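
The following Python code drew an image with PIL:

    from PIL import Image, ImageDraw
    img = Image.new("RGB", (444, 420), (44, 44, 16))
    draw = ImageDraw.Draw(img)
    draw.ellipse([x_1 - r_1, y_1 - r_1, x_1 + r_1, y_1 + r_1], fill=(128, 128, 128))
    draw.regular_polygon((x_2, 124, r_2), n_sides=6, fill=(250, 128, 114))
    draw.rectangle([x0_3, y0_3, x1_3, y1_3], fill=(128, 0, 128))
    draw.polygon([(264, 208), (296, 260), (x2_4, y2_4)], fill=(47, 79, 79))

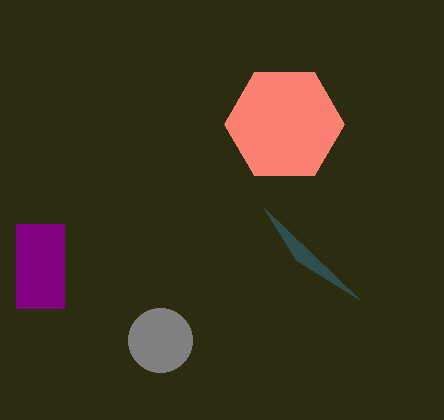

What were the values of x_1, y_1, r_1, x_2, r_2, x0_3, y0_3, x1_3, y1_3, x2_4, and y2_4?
x_1 = 160; y_1 = 340; r_1 = 32; x_2 = 284; r_2 = 60; x0_3 = 16; y0_3 = 224; x1_3 = 64; y1_3 = 308; x2_4 = 360; y2_4 = 300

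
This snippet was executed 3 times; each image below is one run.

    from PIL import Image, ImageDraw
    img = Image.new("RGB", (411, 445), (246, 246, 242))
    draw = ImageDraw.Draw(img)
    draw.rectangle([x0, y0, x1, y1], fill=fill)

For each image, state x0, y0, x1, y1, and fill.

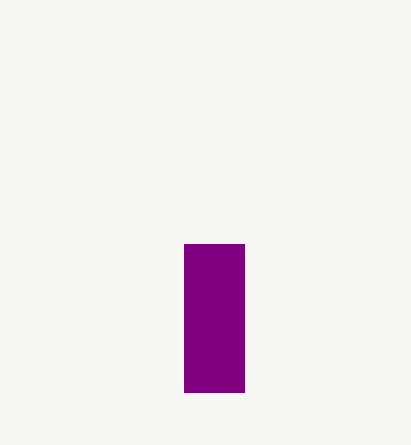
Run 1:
x0 = 184; y0 = 244; x1 = 244; y1 = 392; fill = 'purple'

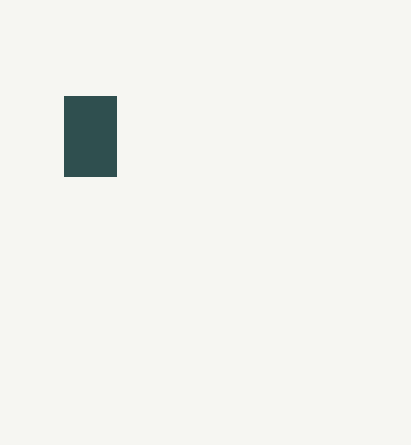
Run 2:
x0 = 64; y0 = 96; x1 = 116; y1 = 176; fill = 'darkslategray'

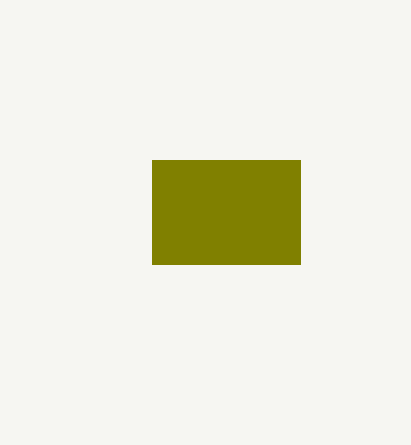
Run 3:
x0 = 152
y0 = 160
x1 = 300
y1 = 264
fill = 'olive'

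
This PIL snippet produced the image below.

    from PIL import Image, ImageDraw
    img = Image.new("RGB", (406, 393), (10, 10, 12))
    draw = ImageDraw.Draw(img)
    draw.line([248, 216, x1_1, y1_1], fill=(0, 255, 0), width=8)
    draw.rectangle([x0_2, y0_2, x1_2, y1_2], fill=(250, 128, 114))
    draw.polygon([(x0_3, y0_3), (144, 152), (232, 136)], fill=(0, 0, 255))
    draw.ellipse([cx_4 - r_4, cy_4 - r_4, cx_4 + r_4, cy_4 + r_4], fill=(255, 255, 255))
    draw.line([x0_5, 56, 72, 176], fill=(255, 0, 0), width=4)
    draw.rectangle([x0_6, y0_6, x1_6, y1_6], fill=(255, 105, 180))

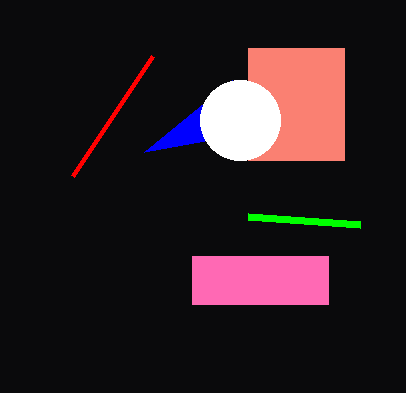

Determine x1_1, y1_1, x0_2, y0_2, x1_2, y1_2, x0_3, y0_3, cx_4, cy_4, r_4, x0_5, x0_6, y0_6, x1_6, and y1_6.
x1_1 = 360
y1_1 = 224
x0_2 = 248
y0_2 = 48
x1_2 = 344
y1_2 = 160
x0_3 = 232
y0_3 = 80
cx_4 = 240
cy_4 = 120
r_4 = 40
x0_5 = 152
x0_6 = 192
y0_6 = 256
x1_6 = 328
y1_6 = 304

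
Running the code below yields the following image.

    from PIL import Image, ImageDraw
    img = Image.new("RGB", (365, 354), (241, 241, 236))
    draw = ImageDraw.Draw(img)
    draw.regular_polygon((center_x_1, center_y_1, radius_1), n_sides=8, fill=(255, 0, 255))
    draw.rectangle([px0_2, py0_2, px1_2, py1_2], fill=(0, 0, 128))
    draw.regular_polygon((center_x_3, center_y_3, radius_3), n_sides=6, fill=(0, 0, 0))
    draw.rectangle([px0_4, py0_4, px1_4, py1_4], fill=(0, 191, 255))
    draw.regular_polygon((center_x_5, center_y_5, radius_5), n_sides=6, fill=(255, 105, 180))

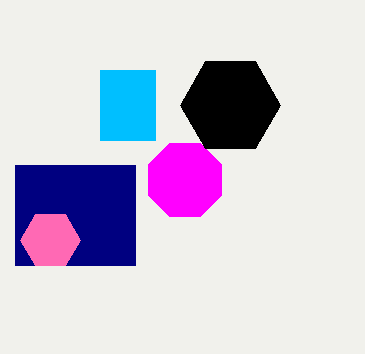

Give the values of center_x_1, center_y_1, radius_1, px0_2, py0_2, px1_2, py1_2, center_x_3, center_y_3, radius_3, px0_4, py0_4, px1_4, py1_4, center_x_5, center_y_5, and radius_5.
center_x_1 = 185; center_y_1 = 180; radius_1 = 40; px0_2 = 15; py0_2 = 165; px1_2 = 135; py1_2 = 265; center_x_3 = 230; center_y_3 = 105; radius_3 = 50; px0_4 = 100; py0_4 = 70; px1_4 = 155; py1_4 = 140; center_x_5 = 50; center_y_5 = 240; radius_5 = 30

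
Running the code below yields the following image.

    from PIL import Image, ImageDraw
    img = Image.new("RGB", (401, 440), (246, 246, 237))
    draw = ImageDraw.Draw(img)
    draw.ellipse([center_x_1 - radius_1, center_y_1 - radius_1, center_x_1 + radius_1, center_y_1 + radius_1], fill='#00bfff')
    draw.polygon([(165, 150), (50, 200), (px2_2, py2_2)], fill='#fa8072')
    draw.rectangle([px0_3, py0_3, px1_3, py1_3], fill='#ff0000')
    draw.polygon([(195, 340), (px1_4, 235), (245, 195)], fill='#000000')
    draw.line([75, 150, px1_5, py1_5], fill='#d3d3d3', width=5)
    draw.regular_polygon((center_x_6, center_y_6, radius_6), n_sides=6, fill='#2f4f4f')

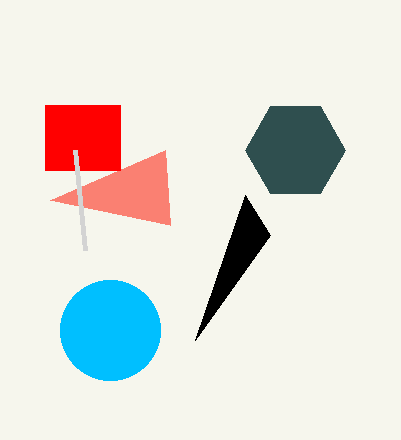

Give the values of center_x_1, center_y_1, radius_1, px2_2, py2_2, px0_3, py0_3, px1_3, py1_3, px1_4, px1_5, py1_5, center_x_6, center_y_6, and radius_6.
center_x_1 = 110; center_y_1 = 330; radius_1 = 50; px2_2 = 170; py2_2 = 225; px0_3 = 45; py0_3 = 105; px1_3 = 120; py1_3 = 170; px1_4 = 270; px1_5 = 85; py1_5 = 250; center_x_6 = 295; center_y_6 = 150; radius_6 = 50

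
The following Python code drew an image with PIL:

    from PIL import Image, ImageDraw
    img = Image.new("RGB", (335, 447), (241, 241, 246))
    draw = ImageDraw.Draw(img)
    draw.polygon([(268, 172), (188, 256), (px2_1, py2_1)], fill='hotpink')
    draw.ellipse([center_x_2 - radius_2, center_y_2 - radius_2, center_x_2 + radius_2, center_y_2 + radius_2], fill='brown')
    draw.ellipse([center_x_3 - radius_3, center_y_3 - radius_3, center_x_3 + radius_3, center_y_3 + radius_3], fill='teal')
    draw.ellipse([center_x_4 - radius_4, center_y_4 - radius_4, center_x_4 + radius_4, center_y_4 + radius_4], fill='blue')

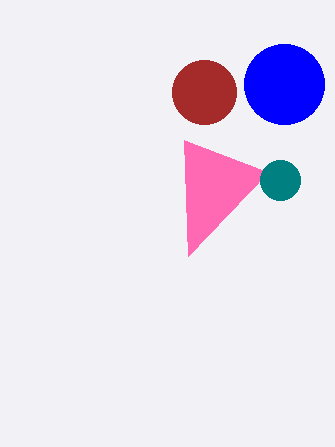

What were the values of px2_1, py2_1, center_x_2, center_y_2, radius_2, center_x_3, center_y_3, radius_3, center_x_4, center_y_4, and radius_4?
px2_1 = 184, py2_1 = 140, center_x_2 = 204, center_y_2 = 92, radius_2 = 32, center_x_3 = 280, center_y_3 = 180, radius_3 = 20, center_x_4 = 284, center_y_4 = 84, radius_4 = 40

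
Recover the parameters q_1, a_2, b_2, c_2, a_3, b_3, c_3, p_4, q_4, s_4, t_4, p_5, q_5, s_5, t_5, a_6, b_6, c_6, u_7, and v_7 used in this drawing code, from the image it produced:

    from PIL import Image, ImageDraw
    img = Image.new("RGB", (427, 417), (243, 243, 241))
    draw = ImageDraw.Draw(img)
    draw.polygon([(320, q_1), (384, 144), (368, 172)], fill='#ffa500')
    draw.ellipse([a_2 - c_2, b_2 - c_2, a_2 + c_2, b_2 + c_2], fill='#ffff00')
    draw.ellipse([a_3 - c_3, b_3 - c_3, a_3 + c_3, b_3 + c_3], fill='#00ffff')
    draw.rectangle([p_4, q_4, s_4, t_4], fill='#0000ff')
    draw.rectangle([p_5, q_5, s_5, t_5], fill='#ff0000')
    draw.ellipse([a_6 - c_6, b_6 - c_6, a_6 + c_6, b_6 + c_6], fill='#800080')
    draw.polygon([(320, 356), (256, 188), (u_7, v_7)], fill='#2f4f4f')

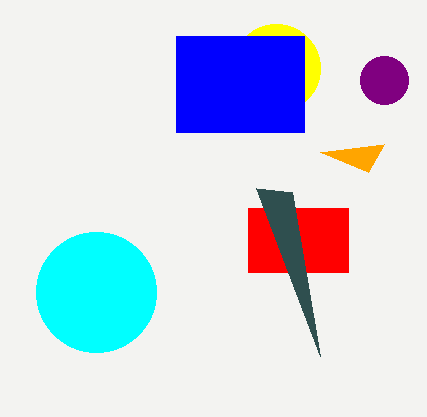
q_1 = 152, a_2 = 276, b_2 = 68, c_2 = 44, a_3 = 96, b_3 = 292, c_3 = 60, p_4 = 176, q_4 = 36, s_4 = 304, t_4 = 132, p_5 = 248, q_5 = 208, s_5 = 348, t_5 = 272, a_6 = 384, b_6 = 80, c_6 = 24, u_7 = 292, v_7 = 192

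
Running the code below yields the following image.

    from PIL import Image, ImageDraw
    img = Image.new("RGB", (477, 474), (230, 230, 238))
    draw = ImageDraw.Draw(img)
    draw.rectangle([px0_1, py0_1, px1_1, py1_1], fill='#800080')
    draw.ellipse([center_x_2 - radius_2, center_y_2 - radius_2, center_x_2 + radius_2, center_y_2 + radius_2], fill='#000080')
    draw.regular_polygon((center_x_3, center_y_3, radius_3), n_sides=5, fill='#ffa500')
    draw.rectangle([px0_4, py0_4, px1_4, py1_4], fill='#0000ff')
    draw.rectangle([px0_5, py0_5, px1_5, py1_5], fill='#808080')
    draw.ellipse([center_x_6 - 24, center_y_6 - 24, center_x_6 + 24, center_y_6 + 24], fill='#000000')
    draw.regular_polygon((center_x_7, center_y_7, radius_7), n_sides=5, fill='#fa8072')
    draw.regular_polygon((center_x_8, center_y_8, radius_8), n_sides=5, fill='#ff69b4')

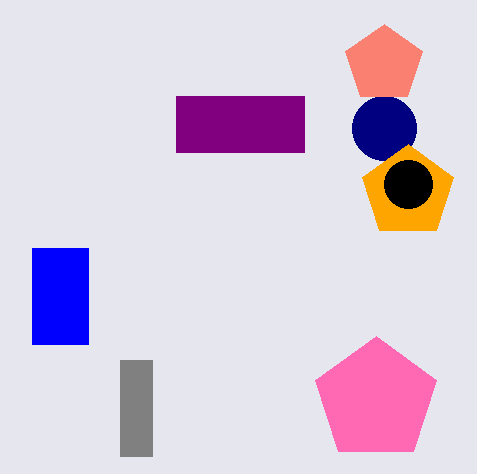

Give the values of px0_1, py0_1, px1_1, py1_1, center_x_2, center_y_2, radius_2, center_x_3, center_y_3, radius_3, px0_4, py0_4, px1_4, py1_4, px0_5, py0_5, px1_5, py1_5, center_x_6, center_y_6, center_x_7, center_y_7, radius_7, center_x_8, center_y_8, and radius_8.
px0_1 = 176
py0_1 = 96
px1_1 = 304
py1_1 = 152
center_x_2 = 384
center_y_2 = 128
radius_2 = 32
center_x_3 = 408
center_y_3 = 192
radius_3 = 48
px0_4 = 32
py0_4 = 248
px1_4 = 88
py1_4 = 344
px0_5 = 120
py0_5 = 360
px1_5 = 152
py1_5 = 456
center_x_6 = 408
center_y_6 = 184
center_x_7 = 384
center_y_7 = 64
radius_7 = 40
center_x_8 = 376
center_y_8 = 400
radius_8 = 64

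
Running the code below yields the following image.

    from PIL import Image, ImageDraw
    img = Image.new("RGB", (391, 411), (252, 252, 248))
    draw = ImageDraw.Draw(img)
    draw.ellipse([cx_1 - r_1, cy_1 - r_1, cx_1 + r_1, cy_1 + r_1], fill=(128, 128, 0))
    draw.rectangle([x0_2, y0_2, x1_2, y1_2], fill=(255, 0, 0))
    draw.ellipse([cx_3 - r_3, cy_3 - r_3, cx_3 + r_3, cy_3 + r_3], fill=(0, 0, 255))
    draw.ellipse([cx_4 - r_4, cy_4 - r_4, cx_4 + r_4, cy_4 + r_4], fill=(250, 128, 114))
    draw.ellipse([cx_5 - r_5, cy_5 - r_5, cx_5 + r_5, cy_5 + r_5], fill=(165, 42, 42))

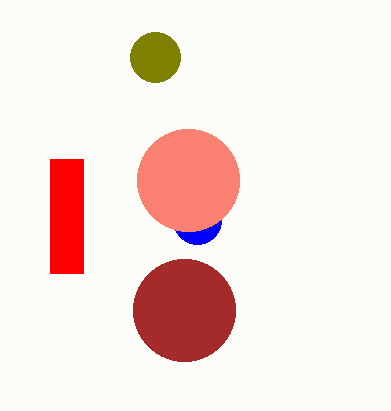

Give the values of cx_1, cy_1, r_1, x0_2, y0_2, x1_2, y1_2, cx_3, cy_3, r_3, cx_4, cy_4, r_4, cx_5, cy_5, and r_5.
cx_1 = 155, cy_1 = 57, r_1 = 25, x0_2 = 50, y0_2 = 159, x1_2 = 83, y1_2 = 273, cx_3 = 197, cy_3 = 220, r_3 = 24, cx_4 = 188, cy_4 = 180, r_4 = 51, cx_5 = 184, cy_5 = 310, r_5 = 51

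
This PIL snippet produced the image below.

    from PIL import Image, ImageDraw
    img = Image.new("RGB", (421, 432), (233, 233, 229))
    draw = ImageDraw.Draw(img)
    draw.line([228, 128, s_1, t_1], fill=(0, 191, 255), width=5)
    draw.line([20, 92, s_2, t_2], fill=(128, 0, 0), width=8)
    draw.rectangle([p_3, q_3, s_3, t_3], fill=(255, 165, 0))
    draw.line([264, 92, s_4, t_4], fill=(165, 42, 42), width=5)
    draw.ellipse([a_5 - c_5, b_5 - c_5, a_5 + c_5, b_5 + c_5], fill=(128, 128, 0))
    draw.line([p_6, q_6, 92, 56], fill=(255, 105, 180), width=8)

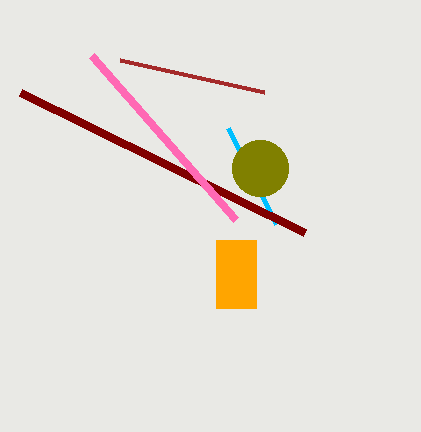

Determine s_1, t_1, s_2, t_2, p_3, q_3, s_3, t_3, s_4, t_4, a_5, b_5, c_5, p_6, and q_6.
s_1 = 276; t_1 = 224; s_2 = 304; t_2 = 232; p_3 = 216; q_3 = 240; s_3 = 256; t_3 = 308; s_4 = 120; t_4 = 60; a_5 = 260; b_5 = 168; c_5 = 28; p_6 = 236; q_6 = 220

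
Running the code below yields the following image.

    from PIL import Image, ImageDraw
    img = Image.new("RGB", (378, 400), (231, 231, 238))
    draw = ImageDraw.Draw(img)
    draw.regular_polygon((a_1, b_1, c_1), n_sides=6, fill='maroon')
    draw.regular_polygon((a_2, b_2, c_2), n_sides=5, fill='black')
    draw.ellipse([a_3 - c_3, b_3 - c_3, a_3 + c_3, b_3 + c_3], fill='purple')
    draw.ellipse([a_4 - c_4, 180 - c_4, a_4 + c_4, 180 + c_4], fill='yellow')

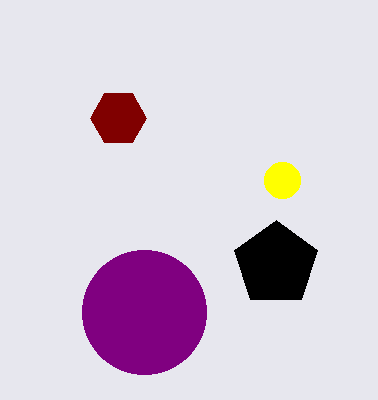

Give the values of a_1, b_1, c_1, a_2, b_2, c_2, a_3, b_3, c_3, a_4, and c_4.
a_1 = 118; b_1 = 118; c_1 = 28; a_2 = 276; b_2 = 264; c_2 = 44; a_3 = 144; b_3 = 312; c_3 = 62; a_4 = 282; c_4 = 18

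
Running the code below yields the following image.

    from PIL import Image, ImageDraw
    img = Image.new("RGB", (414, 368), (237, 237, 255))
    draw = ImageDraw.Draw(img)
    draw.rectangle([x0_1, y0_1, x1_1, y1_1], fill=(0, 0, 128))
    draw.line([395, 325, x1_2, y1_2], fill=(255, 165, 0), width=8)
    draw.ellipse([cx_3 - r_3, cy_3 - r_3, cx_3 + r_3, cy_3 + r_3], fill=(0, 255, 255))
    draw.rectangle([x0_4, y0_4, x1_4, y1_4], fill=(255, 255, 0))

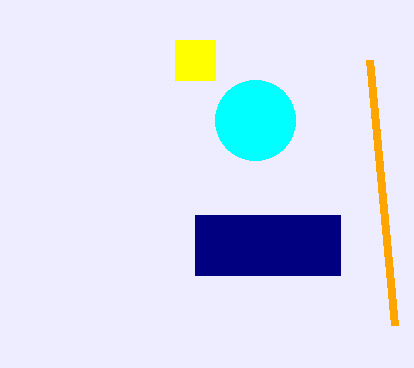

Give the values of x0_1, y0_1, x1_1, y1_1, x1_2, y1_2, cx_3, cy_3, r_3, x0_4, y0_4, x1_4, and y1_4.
x0_1 = 195
y0_1 = 215
x1_1 = 340
y1_1 = 275
x1_2 = 370
y1_2 = 60
cx_3 = 255
cy_3 = 120
r_3 = 40
x0_4 = 175
y0_4 = 40
x1_4 = 215
y1_4 = 80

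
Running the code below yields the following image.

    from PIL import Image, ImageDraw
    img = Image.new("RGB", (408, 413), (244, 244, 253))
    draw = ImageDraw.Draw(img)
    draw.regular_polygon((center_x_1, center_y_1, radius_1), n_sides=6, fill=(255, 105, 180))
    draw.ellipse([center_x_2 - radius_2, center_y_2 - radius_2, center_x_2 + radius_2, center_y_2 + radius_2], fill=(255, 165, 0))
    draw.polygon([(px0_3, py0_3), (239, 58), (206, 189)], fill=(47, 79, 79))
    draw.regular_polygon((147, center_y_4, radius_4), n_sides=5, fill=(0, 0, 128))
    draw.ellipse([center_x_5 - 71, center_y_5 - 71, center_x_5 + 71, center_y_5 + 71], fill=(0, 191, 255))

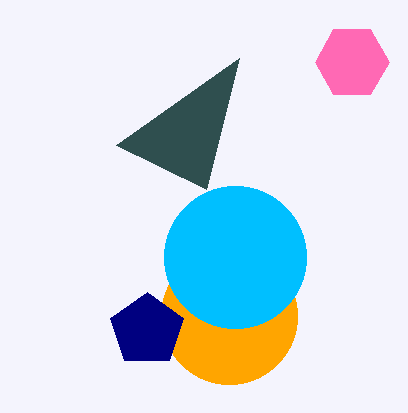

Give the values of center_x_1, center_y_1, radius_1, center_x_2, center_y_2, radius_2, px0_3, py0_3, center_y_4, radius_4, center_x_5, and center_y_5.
center_x_1 = 352
center_y_1 = 62
radius_1 = 37
center_x_2 = 229
center_y_2 = 316
radius_2 = 68
px0_3 = 116
py0_3 = 145
center_y_4 = 330
radius_4 = 38
center_x_5 = 235
center_y_5 = 257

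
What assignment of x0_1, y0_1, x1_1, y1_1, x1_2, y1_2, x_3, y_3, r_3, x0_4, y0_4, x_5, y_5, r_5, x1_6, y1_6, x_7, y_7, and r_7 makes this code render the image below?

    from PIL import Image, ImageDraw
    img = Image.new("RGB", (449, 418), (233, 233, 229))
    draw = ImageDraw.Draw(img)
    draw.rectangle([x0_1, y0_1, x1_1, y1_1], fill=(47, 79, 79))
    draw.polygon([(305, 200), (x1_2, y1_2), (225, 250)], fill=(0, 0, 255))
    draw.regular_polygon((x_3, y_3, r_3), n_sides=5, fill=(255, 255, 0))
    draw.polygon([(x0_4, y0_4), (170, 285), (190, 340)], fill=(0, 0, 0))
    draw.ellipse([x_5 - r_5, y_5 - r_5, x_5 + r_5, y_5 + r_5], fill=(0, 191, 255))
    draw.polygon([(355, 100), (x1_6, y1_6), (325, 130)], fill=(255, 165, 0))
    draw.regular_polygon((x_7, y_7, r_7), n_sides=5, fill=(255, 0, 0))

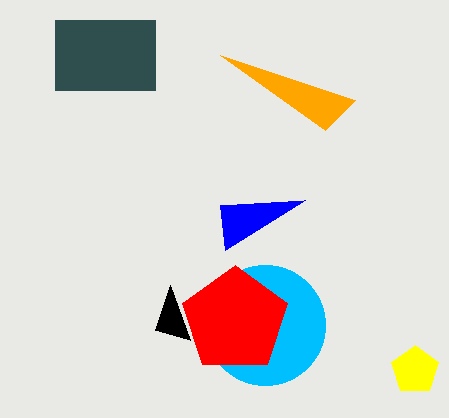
x0_1 = 55
y0_1 = 20
x1_1 = 155
y1_1 = 90
x1_2 = 220
y1_2 = 205
x_3 = 415
y_3 = 370
r_3 = 25
x0_4 = 155
y0_4 = 330
x_5 = 265
y_5 = 325
r_5 = 60
x1_6 = 220
y1_6 = 55
x_7 = 235
y_7 = 320
r_7 = 55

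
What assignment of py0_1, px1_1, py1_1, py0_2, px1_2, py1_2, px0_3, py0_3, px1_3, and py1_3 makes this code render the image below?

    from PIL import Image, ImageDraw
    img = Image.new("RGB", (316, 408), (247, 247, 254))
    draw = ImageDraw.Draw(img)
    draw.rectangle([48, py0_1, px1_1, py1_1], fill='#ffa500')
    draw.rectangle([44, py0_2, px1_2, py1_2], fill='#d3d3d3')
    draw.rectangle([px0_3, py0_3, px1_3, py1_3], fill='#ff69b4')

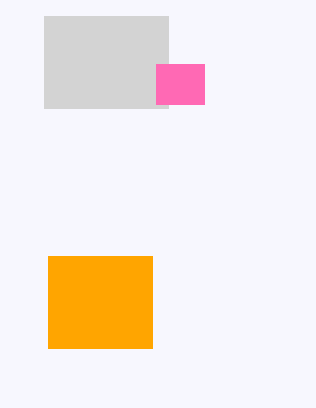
py0_1 = 256
px1_1 = 152
py1_1 = 348
py0_2 = 16
px1_2 = 168
py1_2 = 108
px0_3 = 156
py0_3 = 64
px1_3 = 204
py1_3 = 104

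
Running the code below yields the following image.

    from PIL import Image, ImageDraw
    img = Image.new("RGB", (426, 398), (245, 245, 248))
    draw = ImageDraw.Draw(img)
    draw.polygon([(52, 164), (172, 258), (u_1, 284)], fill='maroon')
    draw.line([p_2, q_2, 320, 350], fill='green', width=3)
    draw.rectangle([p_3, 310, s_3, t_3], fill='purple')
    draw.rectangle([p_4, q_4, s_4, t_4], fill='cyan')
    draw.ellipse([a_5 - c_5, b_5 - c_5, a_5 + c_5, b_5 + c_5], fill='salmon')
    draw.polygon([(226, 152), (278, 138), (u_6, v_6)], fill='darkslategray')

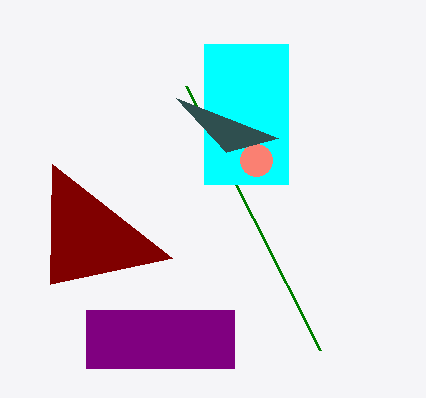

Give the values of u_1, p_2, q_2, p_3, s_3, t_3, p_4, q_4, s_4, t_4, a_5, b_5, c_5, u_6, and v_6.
u_1 = 50, p_2 = 186, q_2 = 86, p_3 = 86, s_3 = 234, t_3 = 368, p_4 = 204, q_4 = 44, s_4 = 288, t_4 = 184, a_5 = 256, b_5 = 160, c_5 = 16, u_6 = 176, v_6 = 98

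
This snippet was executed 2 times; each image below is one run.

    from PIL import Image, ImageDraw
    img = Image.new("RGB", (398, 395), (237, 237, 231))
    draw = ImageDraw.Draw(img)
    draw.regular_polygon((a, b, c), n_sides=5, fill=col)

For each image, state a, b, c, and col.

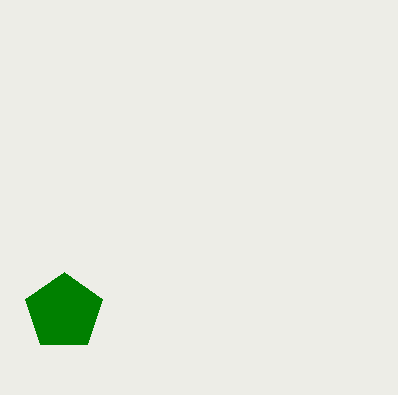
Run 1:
a = 64; b = 312; c = 40; col = 'green'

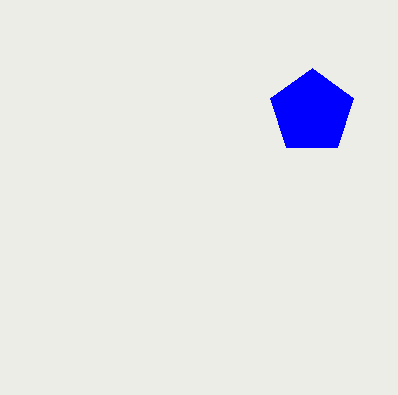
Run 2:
a = 312
b = 112
c = 44
col = 'blue'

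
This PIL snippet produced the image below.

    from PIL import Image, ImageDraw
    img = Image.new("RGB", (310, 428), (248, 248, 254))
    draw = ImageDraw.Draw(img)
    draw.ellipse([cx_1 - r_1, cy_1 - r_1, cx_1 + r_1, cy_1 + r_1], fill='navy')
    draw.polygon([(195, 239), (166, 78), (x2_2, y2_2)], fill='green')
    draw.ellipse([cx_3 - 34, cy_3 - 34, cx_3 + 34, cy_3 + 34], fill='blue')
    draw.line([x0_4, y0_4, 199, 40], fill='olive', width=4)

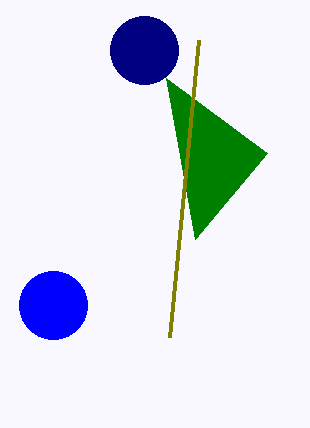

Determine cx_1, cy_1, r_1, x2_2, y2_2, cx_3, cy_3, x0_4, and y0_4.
cx_1 = 144, cy_1 = 50, r_1 = 34, x2_2 = 267, y2_2 = 153, cx_3 = 53, cy_3 = 305, x0_4 = 170, y0_4 = 337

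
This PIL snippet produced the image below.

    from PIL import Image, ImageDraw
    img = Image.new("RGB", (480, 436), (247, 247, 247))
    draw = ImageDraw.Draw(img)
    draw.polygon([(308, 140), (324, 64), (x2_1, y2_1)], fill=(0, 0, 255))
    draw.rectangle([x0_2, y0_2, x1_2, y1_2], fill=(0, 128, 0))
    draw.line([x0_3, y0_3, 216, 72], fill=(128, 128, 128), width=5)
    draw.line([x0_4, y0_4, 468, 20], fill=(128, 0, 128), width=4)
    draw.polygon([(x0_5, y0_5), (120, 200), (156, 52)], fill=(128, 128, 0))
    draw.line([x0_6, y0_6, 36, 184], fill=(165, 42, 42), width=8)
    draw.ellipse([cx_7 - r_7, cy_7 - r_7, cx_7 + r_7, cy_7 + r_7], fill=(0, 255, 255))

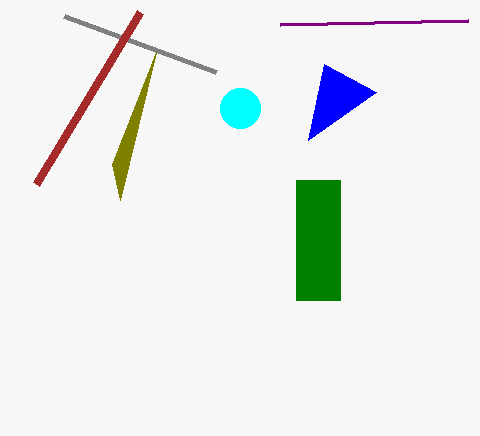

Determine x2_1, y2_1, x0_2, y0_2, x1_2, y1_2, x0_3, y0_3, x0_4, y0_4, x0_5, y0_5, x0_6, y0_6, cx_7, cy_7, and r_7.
x2_1 = 376
y2_1 = 92
x0_2 = 296
y0_2 = 180
x1_2 = 340
y1_2 = 300
x0_3 = 64
y0_3 = 16
x0_4 = 280
y0_4 = 24
x0_5 = 112
y0_5 = 164
x0_6 = 140
y0_6 = 12
cx_7 = 240
cy_7 = 108
r_7 = 20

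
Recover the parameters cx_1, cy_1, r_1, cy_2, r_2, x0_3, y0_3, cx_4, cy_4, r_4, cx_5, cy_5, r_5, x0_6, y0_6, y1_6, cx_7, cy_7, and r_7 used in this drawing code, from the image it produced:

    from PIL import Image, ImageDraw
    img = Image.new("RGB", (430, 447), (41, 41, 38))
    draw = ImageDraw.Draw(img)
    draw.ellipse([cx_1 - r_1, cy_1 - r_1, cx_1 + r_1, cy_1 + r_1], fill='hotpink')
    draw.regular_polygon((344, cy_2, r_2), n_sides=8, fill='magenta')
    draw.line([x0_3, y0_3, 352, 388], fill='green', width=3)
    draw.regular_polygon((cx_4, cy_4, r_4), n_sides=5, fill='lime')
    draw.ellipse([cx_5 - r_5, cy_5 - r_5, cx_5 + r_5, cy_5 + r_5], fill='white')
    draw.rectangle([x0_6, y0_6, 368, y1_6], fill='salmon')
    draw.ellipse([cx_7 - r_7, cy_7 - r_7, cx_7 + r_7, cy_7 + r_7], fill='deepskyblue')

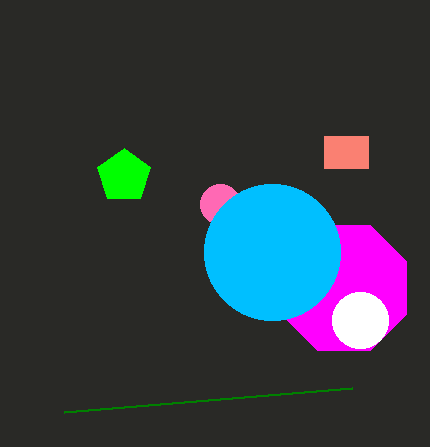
cx_1 = 220; cy_1 = 204; r_1 = 20; cy_2 = 288; r_2 = 68; x0_3 = 64; y0_3 = 412; cx_4 = 124; cy_4 = 176; r_4 = 28; cx_5 = 360; cy_5 = 320; r_5 = 28; x0_6 = 324; y0_6 = 136; y1_6 = 168; cx_7 = 272; cy_7 = 252; r_7 = 68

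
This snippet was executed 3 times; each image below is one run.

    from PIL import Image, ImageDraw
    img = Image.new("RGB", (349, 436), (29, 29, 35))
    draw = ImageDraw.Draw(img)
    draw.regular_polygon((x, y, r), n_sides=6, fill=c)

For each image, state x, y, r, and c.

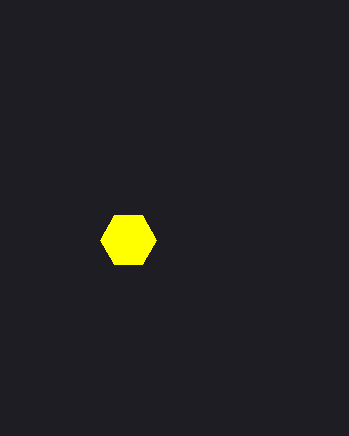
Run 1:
x = 128
y = 240
r = 28
c = 'yellow'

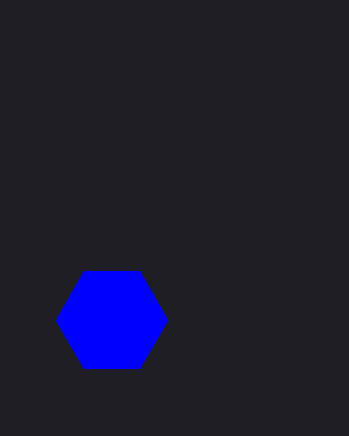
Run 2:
x = 112, y = 320, r = 56, c = 'blue'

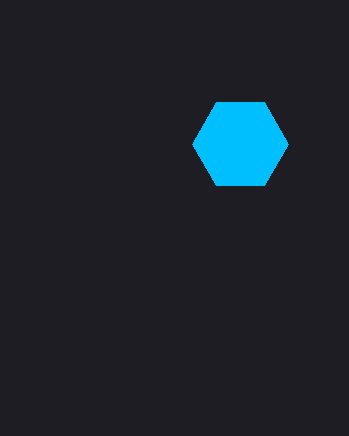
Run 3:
x = 240; y = 144; r = 48; c = 'deepskyblue'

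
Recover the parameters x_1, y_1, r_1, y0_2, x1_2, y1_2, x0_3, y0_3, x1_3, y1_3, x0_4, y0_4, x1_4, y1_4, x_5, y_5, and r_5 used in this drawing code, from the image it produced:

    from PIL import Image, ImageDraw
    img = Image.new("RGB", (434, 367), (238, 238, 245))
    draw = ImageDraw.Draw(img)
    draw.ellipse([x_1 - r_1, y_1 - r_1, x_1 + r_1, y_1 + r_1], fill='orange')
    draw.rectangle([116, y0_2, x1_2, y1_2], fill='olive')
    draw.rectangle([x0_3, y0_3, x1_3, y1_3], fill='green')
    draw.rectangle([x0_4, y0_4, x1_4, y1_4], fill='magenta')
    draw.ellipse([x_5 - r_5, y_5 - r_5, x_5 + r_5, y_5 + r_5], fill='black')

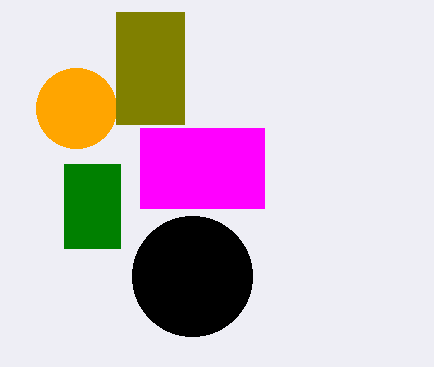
x_1 = 76, y_1 = 108, r_1 = 40, y0_2 = 12, x1_2 = 184, y1_2 = 124, x0_3 = 64, y0_3 = 164, x1_3 = 120, y1_3 = 248, x0_4 = 140, y0_4 = 128, x1_4 = 264, y1_4 = 208, x_5 = 192, y_5 = 276, r_5 = 60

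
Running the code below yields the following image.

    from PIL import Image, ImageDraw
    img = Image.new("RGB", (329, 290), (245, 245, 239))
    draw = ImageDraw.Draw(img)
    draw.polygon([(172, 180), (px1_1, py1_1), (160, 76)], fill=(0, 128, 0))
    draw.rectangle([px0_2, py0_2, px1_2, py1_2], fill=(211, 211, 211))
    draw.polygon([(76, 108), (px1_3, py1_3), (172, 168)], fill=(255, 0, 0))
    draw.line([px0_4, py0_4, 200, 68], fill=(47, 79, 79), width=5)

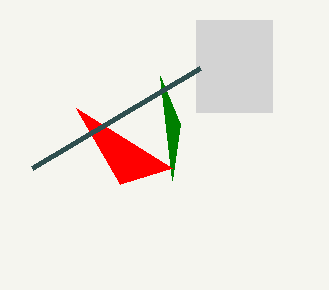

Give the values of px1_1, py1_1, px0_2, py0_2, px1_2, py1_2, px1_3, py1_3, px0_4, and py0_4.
px1_1 = 180
py1_1 = 124
px0_2 = 196
py0_2 = 20
px1_2 = 272
py1_2 = 112
px1_3 = 120
py1_3 = 184
px0_4 = 32
py0_4 = 168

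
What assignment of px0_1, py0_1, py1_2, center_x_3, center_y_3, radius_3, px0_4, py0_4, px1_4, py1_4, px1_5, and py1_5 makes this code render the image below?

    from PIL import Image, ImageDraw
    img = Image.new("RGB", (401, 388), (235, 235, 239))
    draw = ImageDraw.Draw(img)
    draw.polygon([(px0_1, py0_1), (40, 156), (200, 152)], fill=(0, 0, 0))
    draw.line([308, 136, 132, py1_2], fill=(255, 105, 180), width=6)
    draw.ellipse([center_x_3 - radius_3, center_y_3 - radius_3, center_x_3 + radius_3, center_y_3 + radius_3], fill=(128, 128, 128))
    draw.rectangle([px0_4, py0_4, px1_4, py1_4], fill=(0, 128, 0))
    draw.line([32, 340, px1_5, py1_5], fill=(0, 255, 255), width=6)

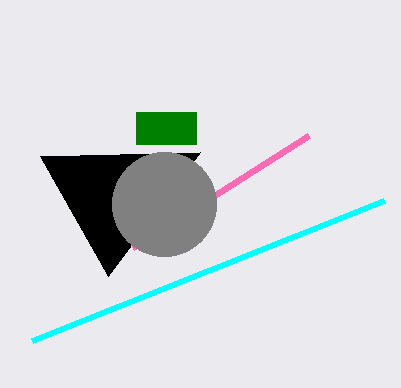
px0_1 = 108; py0_1 = 276; py1_2 = 248; center_x_3 = 164; center_y_3 = 204; radius_3 = 52; px0_4 = 136; py0_4 = 112; px1_4 = 196; py1_4 = 144; px1_5 = 384; py1_5 = 200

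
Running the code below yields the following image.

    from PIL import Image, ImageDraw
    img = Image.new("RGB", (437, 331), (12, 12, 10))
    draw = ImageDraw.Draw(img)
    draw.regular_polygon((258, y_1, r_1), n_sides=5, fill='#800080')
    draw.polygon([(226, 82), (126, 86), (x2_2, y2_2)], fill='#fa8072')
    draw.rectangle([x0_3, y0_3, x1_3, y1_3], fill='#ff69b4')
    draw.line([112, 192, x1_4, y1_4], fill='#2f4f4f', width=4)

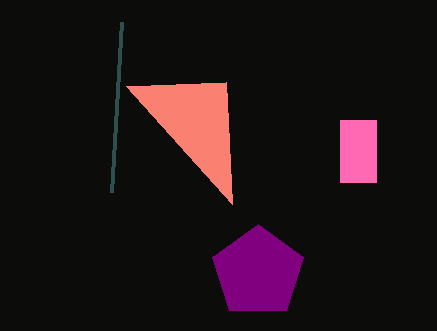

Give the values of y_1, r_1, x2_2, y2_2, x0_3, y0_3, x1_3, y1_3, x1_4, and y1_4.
y_1 = 272; r_1 = 48; x2_2 = 232; y2_2 = 204; x0_3 = 340; y0_3 = 120; x1_3 = 376; y1_3 = 182; x1_4 = 122; y1_4 = 22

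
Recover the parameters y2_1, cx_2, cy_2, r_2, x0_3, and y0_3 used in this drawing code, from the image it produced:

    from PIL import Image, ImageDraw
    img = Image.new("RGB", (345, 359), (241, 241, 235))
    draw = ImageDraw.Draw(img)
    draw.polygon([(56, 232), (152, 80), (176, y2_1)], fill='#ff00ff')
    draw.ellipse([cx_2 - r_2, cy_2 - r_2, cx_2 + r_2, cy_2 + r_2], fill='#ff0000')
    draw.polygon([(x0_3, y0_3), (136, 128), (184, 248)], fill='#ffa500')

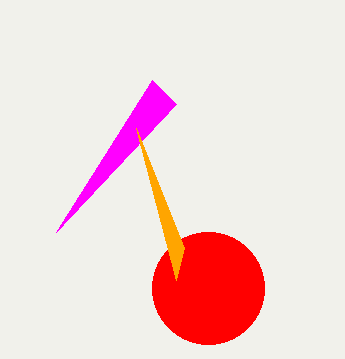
y2_1 = 104, cx_2 = 208, cy_2 = 288, r_2 = 56, x0_3 = 176, y0_3 = 280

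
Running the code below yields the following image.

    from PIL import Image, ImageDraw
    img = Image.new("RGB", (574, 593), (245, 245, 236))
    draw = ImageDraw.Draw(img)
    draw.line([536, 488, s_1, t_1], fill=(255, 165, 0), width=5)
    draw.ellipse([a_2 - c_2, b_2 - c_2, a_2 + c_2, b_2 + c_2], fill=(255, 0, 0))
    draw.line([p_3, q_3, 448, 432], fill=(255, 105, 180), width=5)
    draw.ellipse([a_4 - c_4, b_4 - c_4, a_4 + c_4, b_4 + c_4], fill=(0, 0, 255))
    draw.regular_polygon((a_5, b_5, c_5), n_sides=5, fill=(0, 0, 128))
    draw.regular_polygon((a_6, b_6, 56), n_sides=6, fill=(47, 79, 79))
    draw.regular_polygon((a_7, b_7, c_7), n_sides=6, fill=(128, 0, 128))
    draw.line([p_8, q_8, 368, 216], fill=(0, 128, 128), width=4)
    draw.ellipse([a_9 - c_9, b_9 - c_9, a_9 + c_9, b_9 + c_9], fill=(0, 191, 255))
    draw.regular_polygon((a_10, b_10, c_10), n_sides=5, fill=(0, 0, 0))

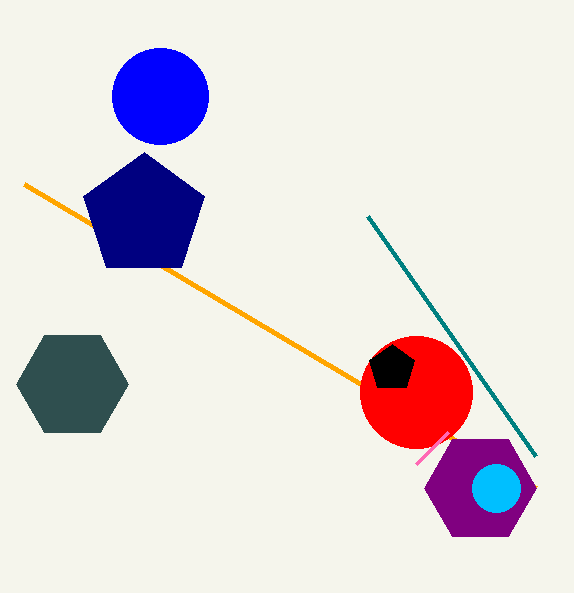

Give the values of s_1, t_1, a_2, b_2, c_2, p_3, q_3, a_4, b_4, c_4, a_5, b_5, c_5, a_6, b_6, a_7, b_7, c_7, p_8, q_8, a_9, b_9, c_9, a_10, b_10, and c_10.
s_1 = 24
t_1 = 184
a_2 = 416
b_2 = 392
c_2 = 56
p_3 = 416
q_3 = 464
a_4 = 160
b_4 = 96
c_4 = 48
a_5 = 144
b_5 = 216
c_5 = 64
a_6 = 72
b_6 = 384
a_7 = 480
b_7 = 488
c_7 = 56
p_8 = 536
q_8 = 456
a_9 = 496
b_9 = 488
c_9 = 24
a_10 = 392
b_10 = 368
c_10 = 24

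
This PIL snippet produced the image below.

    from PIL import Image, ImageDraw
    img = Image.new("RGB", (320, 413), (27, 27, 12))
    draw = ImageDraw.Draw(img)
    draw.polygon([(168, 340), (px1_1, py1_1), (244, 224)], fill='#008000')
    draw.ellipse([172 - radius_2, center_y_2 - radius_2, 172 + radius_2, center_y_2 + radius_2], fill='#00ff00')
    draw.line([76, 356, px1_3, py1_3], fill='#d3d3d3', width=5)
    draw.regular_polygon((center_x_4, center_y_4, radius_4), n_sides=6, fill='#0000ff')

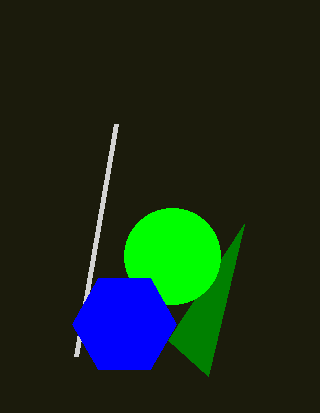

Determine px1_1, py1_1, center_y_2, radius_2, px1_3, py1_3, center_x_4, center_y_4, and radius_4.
px1_1 = 208; py1_1 = 376; center_y_2 = 256; radius_2 = 48; px1_3 = 116; py1_3 = 124; center_x_4 = 124; center_y_4 = 324; radius_4 = 52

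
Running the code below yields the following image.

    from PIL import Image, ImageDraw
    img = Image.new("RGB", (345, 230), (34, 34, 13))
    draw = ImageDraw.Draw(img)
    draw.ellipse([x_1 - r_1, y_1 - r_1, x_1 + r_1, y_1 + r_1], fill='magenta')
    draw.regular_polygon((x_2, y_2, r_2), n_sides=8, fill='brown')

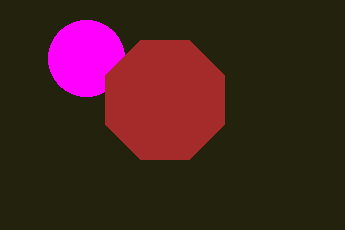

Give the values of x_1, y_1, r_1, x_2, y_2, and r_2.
x_1 = 86
y_1 = 58
r_1 = 38
x_2 = 165
y_2 = 100
r_2 = 64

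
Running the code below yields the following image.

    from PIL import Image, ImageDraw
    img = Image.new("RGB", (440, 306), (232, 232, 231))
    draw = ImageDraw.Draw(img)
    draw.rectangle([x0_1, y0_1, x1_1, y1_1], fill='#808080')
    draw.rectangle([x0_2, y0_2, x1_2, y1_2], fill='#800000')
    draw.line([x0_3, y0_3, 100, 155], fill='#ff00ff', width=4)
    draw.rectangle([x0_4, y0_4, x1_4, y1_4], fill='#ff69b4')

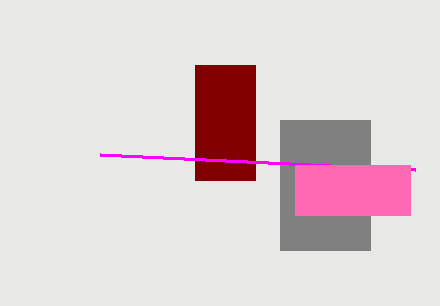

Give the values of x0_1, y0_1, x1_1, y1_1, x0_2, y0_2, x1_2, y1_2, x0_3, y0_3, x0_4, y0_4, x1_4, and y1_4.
x0_1 = 280, y0_1 = 120, x1_1 = 370, y1_1 = 250, x0_2 = 195, y0_2 = 65, x1_2 = 255, y1_2 = 180, x0_3 = 415, y0_3 = 170, x0_4 = 295, y0_4 = 165, x1_4 = 410, y1_4 = 215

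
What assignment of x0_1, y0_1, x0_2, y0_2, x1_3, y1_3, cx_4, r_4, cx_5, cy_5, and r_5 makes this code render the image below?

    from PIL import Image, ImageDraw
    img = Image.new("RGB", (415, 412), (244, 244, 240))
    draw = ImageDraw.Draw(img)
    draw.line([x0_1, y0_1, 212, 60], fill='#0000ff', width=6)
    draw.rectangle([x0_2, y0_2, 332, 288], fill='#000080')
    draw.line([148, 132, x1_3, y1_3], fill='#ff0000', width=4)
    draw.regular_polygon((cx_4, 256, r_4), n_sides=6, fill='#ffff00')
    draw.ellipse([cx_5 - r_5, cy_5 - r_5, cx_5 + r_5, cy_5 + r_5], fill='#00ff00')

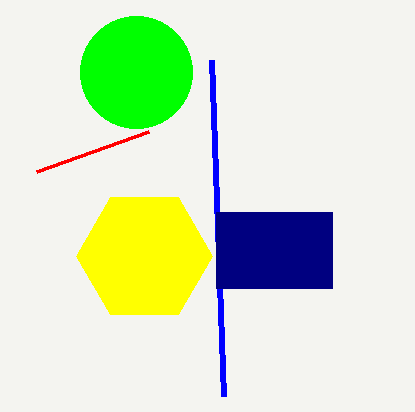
x0_1 = 224; y0_1 = 396; x0_2 = 216; y0_2 = 212; x1_3 = 36; y1_3 = 172; cx_4 = 144; r_4 = 68; cx_5 = 136; cy_5 = 72; r_5 = 56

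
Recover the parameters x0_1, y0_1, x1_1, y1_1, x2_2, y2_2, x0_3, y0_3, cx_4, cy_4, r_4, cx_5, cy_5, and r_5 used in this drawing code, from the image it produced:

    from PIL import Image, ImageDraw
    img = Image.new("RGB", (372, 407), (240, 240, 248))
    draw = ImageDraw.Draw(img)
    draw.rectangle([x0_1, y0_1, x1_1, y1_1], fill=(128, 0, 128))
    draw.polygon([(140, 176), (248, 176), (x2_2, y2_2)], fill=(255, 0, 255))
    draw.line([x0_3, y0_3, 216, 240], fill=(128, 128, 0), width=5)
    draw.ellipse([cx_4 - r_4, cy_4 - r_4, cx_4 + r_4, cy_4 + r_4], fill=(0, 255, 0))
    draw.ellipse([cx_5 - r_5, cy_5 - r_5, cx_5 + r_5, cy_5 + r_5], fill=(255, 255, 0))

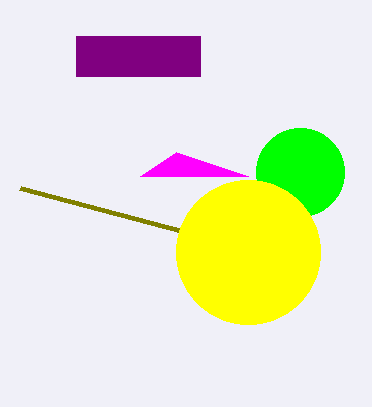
x0_1 = 76
y0_1 = 36
x1_1 = 200
y1_1 = 76
x2_2 = 176
y2_2 = 152
x0_3 = 20
y0_3 = 188
cx_4 = 300
cy_4 = 172
r_4 = 44
cx_5 = 248
cy_5 = 252
r_5 = 72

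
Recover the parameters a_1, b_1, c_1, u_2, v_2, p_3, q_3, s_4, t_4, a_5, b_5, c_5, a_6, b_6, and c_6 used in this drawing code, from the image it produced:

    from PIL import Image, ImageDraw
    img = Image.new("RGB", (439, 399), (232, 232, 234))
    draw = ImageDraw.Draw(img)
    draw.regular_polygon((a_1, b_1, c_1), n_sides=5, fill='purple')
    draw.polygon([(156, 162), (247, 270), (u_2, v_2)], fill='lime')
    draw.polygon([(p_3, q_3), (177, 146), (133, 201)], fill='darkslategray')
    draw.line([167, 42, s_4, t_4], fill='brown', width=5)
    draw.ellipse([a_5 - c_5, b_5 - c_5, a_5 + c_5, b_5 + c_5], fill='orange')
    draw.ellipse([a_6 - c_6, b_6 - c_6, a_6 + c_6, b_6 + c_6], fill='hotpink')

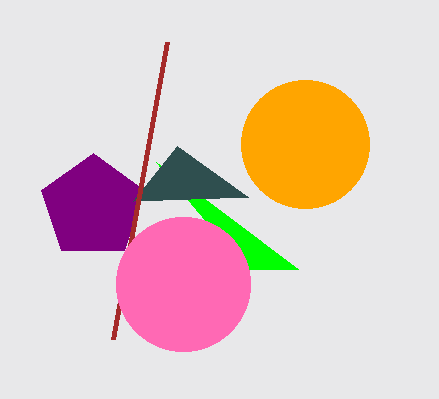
a_1 = 93
b_1 = 207
c_1 = 54
u_2 = 298
v_2 = 269
p_3 = 248
q_3 = 197
s_4 = 113
t_4 = 339
a_5 = 305
b_5 = 144
c_5 = 64
a_6 = 183
b_6 = 284
c_6 = 67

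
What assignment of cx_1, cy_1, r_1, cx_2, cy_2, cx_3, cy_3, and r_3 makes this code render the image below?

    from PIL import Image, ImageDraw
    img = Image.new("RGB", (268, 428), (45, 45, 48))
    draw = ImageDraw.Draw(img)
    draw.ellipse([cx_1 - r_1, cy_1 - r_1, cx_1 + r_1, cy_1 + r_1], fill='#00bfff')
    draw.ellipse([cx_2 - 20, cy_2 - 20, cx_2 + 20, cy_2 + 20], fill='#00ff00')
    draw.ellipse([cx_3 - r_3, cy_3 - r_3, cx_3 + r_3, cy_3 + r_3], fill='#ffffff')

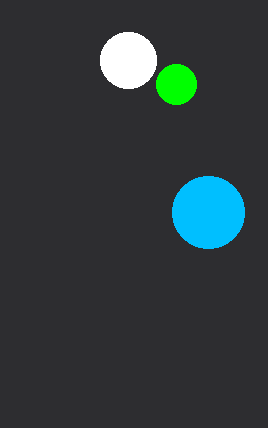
cx_1 = 208
cy_1 = 212
r_1 = 36
cx_2 = 176
cy_2 = 84
cx_3 = 128
cy_3 = 60
r_3 = 28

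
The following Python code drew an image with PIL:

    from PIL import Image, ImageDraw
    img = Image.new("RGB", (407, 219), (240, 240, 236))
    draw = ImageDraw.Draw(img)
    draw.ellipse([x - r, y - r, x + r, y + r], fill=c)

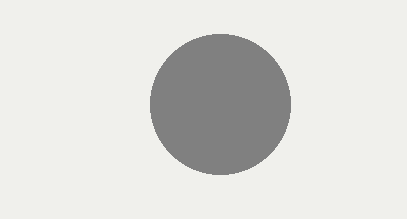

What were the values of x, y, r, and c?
x = 220, y = 104, r = 70, c = 'gray'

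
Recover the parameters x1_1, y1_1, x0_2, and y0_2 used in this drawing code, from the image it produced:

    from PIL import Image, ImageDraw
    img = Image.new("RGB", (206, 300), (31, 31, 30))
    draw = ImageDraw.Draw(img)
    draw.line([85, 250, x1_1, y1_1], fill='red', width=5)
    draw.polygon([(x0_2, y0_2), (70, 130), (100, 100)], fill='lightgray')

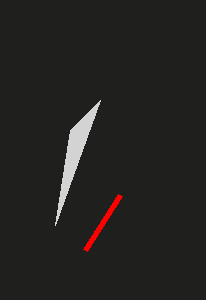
x1_1 = 120; y1_1 = 195; x0_2 = 55; y0_2 = 225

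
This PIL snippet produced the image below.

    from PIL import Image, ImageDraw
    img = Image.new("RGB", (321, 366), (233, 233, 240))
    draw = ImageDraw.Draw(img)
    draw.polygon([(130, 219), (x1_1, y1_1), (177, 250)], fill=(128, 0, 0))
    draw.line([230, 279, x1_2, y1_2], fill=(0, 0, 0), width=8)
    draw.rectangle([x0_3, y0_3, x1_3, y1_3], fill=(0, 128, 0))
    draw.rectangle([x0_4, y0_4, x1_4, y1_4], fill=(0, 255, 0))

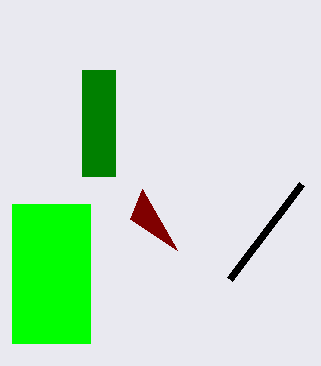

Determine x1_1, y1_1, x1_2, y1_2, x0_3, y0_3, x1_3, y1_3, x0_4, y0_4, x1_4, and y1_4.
x1_1 = 142; y1_1 = 189; x1_2 = 302; y1_2 = 184; x0_3 = 82; y0_3 = 70; x1_3 = 115; y1_3 = 176; x0_4 = 12; y0_4 = 204; x1_4 = 90; y1_4 = 343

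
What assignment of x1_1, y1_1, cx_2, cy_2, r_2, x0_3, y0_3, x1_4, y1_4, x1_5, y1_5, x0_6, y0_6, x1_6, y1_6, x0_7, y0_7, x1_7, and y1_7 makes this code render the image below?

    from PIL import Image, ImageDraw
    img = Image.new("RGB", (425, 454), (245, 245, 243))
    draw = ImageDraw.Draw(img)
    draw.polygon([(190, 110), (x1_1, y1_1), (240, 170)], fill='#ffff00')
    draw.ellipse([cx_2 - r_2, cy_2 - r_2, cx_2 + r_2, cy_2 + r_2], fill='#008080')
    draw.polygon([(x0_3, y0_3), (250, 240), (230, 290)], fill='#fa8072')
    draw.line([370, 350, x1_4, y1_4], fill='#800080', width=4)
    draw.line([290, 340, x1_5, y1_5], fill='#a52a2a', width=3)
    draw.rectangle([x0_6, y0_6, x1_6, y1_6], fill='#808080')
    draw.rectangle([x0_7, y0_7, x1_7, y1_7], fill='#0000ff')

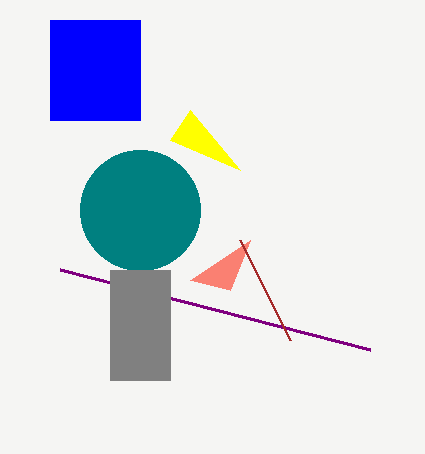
x1_1 = 170
y1_1 = 140
cx_2 = 140
cy_2 = 210
r_2 = 60
x0_3 = 190
y0_3 = 280
x1_4 = 60
y1_4 = 270
x1_5 = 240
y1_5 = 240
x0_6 = 110
y0_6 = 270
x1_6 = 170
y1_6 = 380
x0_7 = 50
y0_7 = 20
x1_7 = 140
y1_7 = 120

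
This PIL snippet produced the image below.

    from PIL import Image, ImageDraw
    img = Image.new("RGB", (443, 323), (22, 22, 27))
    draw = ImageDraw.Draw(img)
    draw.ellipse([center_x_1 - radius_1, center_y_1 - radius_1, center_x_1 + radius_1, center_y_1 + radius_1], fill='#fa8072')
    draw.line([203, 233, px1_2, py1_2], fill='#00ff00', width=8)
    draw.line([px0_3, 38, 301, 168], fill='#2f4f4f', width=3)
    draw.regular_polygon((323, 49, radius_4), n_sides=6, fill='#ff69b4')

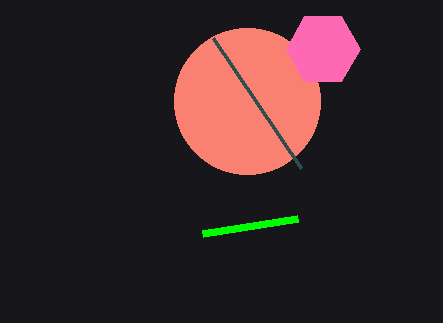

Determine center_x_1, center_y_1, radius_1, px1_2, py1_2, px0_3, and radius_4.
center_x_1 = 247; center_y_1 = 101; radius_1 = 73; px1_2 = 298; py1_2 = 218; px0_3 = 213; radius_4 = 37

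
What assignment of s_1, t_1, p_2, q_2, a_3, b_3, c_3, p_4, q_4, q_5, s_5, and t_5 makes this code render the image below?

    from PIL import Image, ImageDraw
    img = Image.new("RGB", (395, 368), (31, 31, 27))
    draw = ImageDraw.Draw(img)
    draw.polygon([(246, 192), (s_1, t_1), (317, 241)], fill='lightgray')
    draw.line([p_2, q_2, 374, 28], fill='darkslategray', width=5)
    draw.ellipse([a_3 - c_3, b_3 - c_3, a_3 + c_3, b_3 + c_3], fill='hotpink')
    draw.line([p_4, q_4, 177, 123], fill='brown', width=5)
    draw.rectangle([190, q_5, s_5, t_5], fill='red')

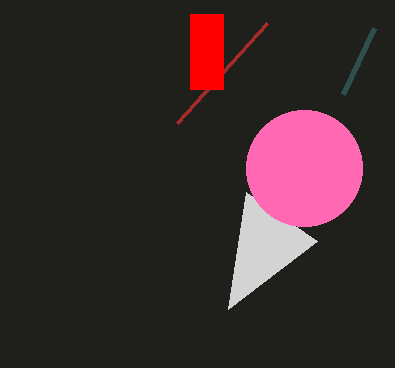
s_1 = 228, t_1 = 309, p_2 = 343, q_2 = 94, a_3 = 304, b_3 = 168, c_3 = 58, p_4 = 267, q_4 = 23, q_5 = 14, s_5 = 223, t_5 = 89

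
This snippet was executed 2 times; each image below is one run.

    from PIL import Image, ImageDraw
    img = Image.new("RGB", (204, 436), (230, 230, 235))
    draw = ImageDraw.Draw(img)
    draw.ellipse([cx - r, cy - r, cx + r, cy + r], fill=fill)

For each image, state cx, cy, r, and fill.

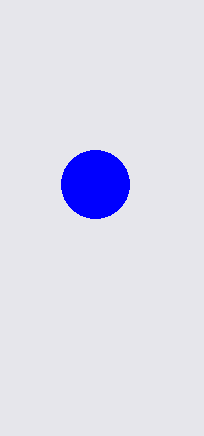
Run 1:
cx = 95
cy = 184
r = 34
fill = 'blue'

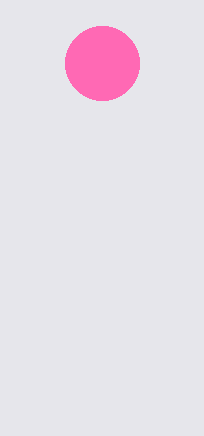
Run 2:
cx = 102
cy = 63
r = 37
fill = 'hotpink'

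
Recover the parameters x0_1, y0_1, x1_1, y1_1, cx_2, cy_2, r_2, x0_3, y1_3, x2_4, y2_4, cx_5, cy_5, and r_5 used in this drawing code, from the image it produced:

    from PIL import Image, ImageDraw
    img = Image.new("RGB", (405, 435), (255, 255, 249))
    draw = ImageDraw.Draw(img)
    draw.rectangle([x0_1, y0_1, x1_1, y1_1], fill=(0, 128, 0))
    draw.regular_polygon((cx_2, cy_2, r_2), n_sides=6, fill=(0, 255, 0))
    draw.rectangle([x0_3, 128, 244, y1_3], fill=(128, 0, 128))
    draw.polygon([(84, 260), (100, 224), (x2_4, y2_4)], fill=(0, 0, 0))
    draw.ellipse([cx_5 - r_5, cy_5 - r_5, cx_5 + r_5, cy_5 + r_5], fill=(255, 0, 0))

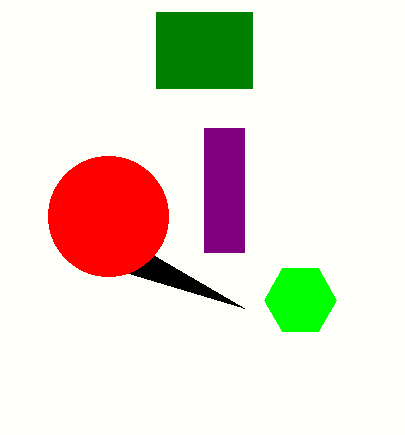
x0_1 = 156; y0_1 = 12; x1_1 = 252; y1_1 = 88; cx_2 = 300; cy_2 = 300; r_2 = 36; x0_3 = 204; y1_3 = 252; x2_4 = 244; y2_4 = 308; cx_5 = 108; cy_5 = 216; r_5 = 60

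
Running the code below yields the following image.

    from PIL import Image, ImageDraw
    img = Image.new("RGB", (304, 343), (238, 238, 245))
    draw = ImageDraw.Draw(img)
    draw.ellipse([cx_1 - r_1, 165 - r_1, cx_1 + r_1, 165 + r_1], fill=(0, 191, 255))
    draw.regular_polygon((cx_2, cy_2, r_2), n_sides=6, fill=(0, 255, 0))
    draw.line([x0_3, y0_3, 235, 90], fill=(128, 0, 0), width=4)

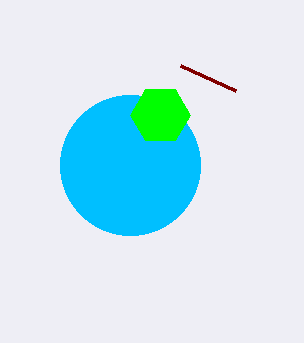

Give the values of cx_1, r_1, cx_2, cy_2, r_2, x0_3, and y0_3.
cx_1 = 130, r_1 = 70, cx_2 = 160, cy_2 = 115, r_2 = 30, x0_3 = 180, y0_3 = 65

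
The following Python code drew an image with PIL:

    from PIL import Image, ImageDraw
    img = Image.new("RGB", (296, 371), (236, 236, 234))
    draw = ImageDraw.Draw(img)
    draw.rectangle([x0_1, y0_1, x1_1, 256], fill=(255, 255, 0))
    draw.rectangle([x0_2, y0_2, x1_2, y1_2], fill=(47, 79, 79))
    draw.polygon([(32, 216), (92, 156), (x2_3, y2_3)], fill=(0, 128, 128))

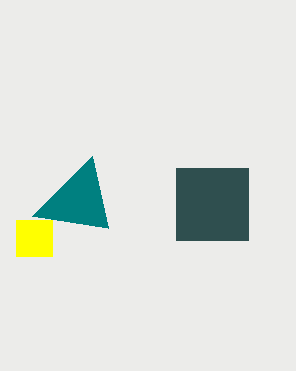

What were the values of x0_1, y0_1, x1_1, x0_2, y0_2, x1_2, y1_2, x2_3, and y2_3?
x0_1 = 16; y0_1 = 220; x1_1 = 52; x0_2 = 176; y0_2 = 168; x1_2 = 248; y1_2 = 240; x2_3 = 108; y2_3 = 228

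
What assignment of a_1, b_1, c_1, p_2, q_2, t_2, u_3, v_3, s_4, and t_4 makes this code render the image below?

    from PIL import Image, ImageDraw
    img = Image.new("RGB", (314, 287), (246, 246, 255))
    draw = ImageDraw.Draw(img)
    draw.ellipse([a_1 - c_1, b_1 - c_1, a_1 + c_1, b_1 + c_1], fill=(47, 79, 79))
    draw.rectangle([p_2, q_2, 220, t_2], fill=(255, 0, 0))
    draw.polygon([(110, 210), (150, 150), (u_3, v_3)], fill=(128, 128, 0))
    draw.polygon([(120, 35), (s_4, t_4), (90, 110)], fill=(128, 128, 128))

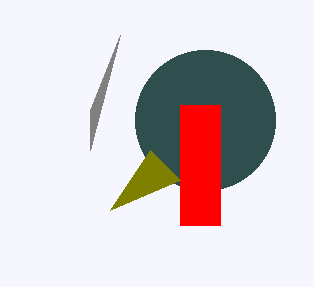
a_1 = 205; b_1 = 120; c_1 = 70; p_2 = 180; q_2 = 105; t_2 = 225; u_3 = 180; v_3 = 180; s_4 = 90; t_4 = 150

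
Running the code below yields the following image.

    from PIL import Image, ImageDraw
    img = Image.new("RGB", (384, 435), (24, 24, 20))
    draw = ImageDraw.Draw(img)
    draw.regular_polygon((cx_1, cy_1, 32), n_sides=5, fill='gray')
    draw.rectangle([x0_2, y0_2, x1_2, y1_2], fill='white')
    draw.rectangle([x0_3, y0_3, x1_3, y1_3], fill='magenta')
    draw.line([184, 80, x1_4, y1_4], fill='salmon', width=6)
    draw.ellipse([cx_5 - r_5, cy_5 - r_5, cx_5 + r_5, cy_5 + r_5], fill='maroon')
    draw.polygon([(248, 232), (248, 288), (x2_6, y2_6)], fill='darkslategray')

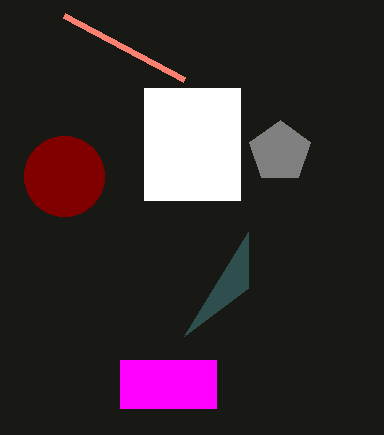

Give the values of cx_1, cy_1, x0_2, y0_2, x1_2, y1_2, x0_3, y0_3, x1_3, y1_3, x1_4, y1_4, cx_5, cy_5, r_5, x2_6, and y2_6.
cx_1 = 280, cy_1 = 152, x0_2 = 144, y0_2 = 88, x1_2 = 240, y1_2 = 200, x0_3 = 120, y0_3 = 360, x1_3 = 216, y1_3 = 408, x1_4 = 64, y1_4 = 16, cx_5 = 64, cy_5 = 176, r_5 = 40, x2_6 = 184, y2_6 = 336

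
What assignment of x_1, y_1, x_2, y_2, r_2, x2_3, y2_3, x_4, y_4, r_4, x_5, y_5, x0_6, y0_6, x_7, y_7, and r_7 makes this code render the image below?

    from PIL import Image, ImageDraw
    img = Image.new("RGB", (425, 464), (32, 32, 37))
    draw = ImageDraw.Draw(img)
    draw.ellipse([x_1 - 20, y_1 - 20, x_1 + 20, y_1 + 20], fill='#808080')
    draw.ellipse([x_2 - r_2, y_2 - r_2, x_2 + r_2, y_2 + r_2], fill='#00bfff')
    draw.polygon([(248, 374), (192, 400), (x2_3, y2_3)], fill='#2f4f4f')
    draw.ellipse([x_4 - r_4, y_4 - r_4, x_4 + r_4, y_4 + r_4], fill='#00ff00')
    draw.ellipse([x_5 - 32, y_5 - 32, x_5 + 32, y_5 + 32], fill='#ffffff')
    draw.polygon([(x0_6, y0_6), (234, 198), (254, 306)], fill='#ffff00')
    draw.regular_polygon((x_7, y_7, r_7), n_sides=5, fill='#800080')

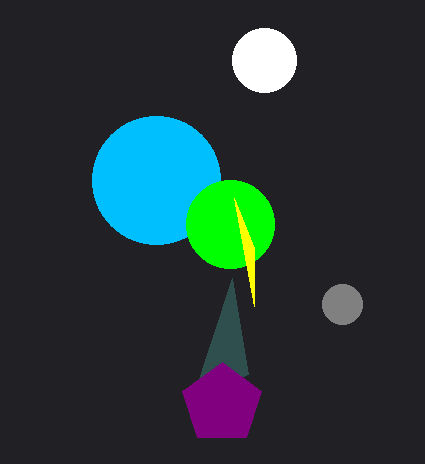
x_1 = 342; y_1 = 304; x_2 = 156; y_2 = 180; r_2 = 64; x2_3 = 232; y2_3 = 278; x_4 = 230; y_4 = 224; r_4 = 44; x_5 = 264; y_5 = 60; x0_6 = 254; y0_6 = 248; x_7 = 222; y_7 = 404; r_7 = 42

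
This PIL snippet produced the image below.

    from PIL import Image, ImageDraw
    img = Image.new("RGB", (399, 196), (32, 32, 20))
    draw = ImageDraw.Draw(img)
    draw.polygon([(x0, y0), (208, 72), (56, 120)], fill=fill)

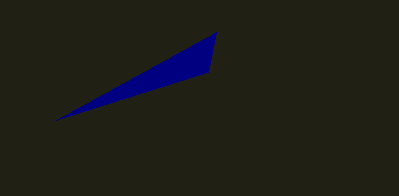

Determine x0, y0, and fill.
x0 = 216; y0 = 32; fill = 'navy'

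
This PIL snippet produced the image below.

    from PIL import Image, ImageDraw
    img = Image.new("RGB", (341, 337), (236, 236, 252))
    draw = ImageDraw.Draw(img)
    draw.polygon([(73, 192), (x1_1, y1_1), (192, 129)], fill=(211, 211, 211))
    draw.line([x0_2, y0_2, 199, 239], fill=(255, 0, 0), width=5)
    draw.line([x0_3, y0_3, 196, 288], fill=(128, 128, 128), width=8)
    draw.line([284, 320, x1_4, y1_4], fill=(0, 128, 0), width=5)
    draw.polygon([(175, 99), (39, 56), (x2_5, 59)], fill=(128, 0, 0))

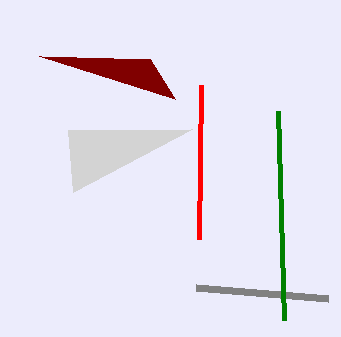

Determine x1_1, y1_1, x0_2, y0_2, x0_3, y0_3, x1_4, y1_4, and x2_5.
x1_1 = 68, y1_1 = 130, x0_2 = 201, y0_2 = 85, x0_3 = 328, y0_3 = 299, x1_4 = 278, y1_4 = 111, x2_5 = 150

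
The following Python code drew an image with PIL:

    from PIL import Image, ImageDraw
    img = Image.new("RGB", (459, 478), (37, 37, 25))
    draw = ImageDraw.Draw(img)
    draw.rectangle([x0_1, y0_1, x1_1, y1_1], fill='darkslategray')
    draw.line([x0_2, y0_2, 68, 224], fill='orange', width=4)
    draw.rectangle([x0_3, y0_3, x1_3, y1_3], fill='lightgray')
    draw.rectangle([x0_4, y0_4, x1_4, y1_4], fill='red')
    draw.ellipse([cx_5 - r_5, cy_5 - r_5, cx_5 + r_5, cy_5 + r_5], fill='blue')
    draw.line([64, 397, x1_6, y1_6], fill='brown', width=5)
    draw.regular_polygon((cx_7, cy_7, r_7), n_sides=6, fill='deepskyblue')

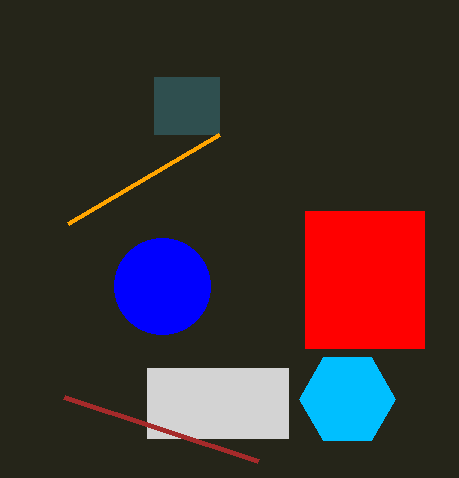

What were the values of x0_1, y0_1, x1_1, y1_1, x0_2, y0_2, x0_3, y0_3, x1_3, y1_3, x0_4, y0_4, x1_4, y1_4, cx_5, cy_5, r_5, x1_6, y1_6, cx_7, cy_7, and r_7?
x0_1 = 154, y0_1 = 77, x1_1 = 219, y1_1 = 134, x0_2 = 219, y0_2 = 135, x0_3 = 147, y0_3 = 368, x1_3 = 288, y1_3 = 438, x0_4 = 305, y0_4 = 211, x1_4 = 424, y1_4 = 348, cx_5 = 162, cy_5 = 286, r_5 = 48, x1_6 = 258, y1_6 = 461, cx_7 = 347, cy_7 = 399, r_7 = 48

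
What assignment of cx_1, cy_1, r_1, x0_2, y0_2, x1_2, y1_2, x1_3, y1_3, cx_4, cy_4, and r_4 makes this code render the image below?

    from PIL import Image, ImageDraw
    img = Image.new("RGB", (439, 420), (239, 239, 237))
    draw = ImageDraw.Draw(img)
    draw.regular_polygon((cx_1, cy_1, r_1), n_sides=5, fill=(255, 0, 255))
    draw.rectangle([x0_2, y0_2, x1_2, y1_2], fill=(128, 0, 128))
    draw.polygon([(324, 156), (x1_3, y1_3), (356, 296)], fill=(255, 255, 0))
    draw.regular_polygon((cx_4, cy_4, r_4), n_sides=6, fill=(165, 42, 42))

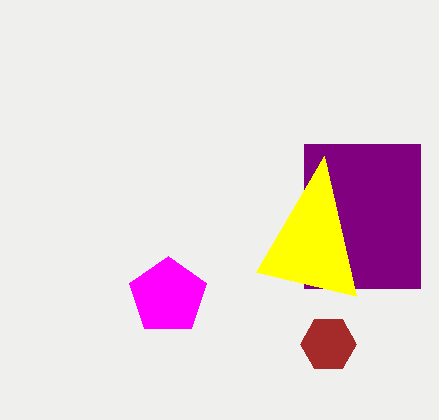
cx_1 = 168; cy_1 = 296; r_1 = 40; x0_2 = 304; y0_2 = 144; x1_2 = 420; y1_2 = 288; x1_3 = 256; y1_3 = 272; cx_4 = 328; cy_4 = 344; r_4 = 28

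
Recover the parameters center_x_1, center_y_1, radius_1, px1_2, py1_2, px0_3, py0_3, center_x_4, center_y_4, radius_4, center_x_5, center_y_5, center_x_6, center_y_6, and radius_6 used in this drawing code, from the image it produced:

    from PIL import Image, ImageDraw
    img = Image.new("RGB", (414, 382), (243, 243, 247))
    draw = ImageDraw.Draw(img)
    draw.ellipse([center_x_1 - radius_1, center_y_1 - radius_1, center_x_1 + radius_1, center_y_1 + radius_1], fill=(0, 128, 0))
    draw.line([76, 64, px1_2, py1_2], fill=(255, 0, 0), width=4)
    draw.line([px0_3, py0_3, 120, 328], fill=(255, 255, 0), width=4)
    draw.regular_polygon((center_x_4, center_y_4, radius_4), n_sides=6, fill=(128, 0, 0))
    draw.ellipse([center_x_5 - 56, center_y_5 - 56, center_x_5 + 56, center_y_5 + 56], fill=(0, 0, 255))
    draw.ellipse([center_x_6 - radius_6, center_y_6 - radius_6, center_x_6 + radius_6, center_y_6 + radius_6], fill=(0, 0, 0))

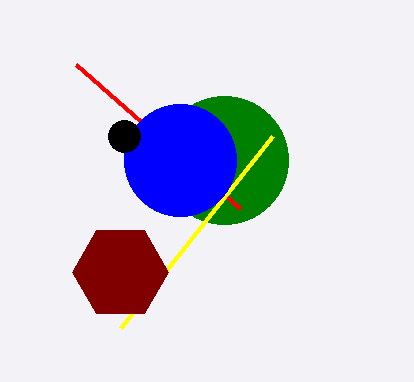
center_x_1 = 224; center_y_1 = 160; radius_1 = 64; px1_2 = 240; py1_2 = 208; px0_3 = 272; py0_3 = 136; center_x_4 = 120; center_y_4 = 272; radius_4 = 48; center_x_5 = 180; center_y_5 = 160; center_x_6 = 124; center_y_6 = 136; radius_6 = 16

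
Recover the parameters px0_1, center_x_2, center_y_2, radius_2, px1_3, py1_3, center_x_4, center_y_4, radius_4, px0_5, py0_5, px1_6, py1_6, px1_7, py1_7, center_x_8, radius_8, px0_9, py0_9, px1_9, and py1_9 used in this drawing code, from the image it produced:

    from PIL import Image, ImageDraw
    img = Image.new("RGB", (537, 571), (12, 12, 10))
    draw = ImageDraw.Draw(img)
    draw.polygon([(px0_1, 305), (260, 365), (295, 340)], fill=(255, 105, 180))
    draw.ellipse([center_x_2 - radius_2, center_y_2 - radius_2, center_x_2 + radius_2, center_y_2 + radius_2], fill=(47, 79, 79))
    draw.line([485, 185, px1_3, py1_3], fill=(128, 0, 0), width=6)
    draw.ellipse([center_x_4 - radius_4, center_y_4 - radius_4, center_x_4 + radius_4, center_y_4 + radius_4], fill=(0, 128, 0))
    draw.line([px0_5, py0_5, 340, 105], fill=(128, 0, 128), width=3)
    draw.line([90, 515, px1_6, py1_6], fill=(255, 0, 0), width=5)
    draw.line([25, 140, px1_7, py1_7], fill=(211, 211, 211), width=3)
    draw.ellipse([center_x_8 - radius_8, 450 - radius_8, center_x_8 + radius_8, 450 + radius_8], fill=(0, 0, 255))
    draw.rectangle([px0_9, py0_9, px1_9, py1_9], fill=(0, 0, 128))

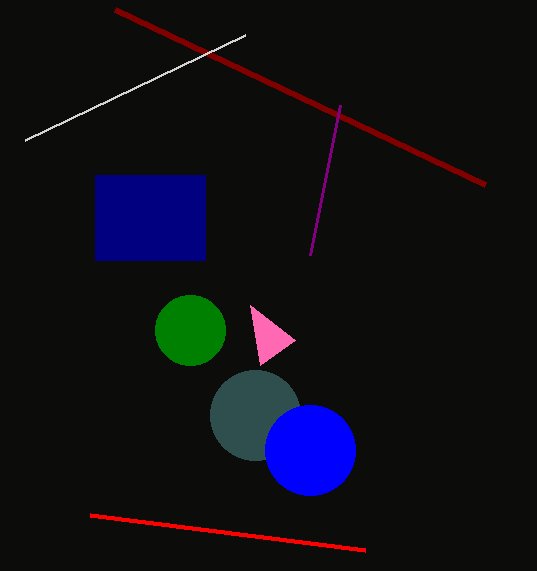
px0_1 = 250
center_x_2 = 255
center_y_2 = 415
radius_2 = 45
px1_3 = 115
py1_3 = 10
center_x_4 = 190
center_y_4 = 330
radius_4 = 35
px0_5 = 310
py0_5 = 255
px1_6 = 365
py1_6 = 550
px1_7 = 245
py1_7 = 35
center_x_8 = 310
radius_8 = 45
px0_9 = 95
py0_9 = 175
px1_9 = 205
py1_9 = 260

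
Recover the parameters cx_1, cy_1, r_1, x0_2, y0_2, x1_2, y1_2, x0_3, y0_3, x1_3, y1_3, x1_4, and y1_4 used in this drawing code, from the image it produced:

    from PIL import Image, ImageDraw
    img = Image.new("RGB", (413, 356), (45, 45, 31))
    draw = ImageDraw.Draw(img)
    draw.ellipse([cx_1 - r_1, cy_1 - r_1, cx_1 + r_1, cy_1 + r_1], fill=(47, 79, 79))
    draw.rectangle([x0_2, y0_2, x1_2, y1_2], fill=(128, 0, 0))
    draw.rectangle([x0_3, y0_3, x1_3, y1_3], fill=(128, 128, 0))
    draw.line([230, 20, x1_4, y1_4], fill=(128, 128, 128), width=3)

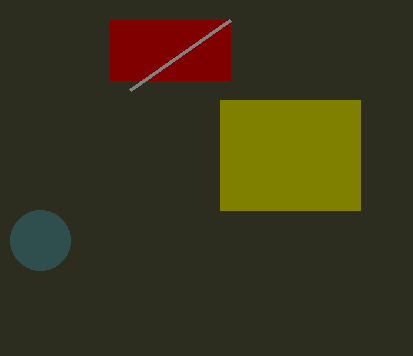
cx_1 = 40; cy_1 = 240; r_1 = 30; x0_2 = 110; y0_2 = 20; x1_2 = 230; y1_2 = 80; x0_3 = 220; y0_3 = 100; x1_3 = 360; y1_3 = 210; x1_4 = 130; y1_4 = 90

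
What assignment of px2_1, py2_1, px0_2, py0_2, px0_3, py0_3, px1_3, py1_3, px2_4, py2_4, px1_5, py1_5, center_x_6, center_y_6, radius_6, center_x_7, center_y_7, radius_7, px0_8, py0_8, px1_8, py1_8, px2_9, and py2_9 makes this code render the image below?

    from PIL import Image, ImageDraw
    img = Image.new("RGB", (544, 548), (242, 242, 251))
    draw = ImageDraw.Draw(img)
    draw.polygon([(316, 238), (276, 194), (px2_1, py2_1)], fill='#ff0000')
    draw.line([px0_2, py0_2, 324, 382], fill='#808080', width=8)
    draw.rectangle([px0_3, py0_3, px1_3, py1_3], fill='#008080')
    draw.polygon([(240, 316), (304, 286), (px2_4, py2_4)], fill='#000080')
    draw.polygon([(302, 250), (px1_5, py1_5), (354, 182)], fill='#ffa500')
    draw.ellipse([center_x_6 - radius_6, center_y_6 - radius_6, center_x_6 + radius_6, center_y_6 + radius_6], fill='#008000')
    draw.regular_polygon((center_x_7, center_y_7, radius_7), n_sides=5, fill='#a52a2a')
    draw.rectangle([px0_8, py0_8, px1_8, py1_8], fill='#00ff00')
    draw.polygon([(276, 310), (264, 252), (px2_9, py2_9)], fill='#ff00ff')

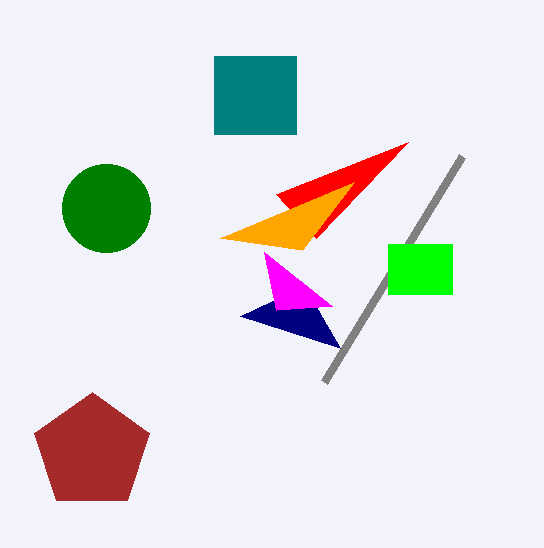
px2_1 = 408, py2_1 = 142, px0_2 = 462, py0_2 = 156, px0_3 = 214, py0_3 = 56, px1_3 = 296, py1_3 = 134, px2_4 = 340, py2_4 = 348, px1_5 = 220, py1_5 = 238, center_x_6 = 106, center_y_6 = 208, radius_6 = 44, center_x_7 = 92, center_y_7 = 452, radius_7 = 60, px0_8 = 388, py0_8 = 244, px1_8 = 452, py1_8 = 294, px2_9 = 332, py2_9 = 306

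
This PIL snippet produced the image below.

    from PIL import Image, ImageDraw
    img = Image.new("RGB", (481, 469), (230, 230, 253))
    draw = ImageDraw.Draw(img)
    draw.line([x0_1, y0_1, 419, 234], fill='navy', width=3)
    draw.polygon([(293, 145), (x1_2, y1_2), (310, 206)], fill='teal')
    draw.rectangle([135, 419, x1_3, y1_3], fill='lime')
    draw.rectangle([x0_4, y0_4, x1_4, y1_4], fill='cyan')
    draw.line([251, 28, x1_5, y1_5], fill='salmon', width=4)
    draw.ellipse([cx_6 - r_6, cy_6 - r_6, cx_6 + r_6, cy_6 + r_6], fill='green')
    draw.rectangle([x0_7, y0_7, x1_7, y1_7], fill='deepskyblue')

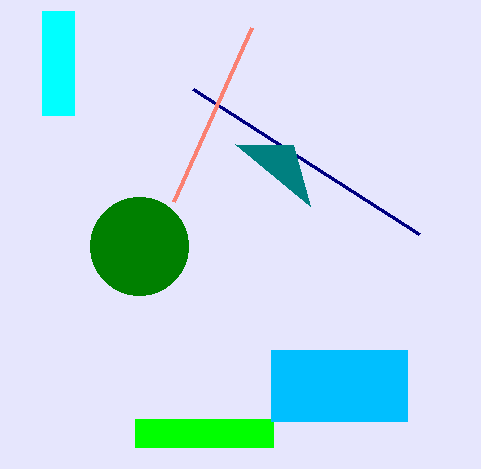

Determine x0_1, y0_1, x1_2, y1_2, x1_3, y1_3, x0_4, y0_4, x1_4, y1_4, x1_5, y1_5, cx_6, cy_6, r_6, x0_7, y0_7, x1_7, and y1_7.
x0_1 = 193
y0_1 = 89
x1_2 = 235
y1_2 = 144
x1_3 = 273
y1_3 = 447
x0_4 = 42
y0_4 = 11
x1_4 = 74
y1_4 = 115
x1_5 = 173
y1_5 = 202
cx_6 = 139
cy_6 = 246
r_6 = 49
x0_7 = 271
y0_7 = 350
x1_7 = 407
y1_7 = 421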